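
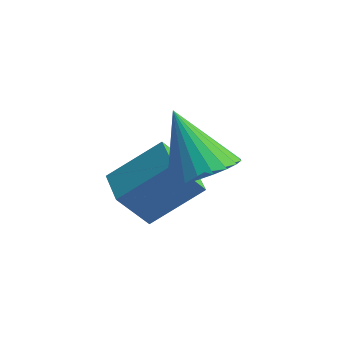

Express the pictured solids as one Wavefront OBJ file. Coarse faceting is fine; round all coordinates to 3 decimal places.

v 2.033 -4.016 -0.531
v 2.606 -3.15 -0.322
v 0.787 -3.604 1.171
v 2.316 -2.996 -0.572
v 1.982 -2.997 -0.816
v 1.656 -3.153 -1.017
v 1.387 -3.441 -1.144
v 1.217 -3.816 -1.177
v 1.17 -4.222 -1.113
v 1.256 -4.597 -0.959
v 1.459 -4.883 -0.741
v 1.75 -5.037 -0.491
v 2.084 -5.036 -0.247
v 2.41 -4.88 -0.046
v 2.679 -4.592 0.081
v 2.849 -4.217 0.114
v 2.895 -3.811 0.05
v 2.81 -3.436 -0.104
v -0.464 -3.433 -3.309
v -1.066 -4.123 -2.034
v 0.607 -2.266 -2.171
v 0.005 -2.957 -0.896
v 0.435 -4.243 -3.324
v -0.167 -4.934 -2.049
v 1.506 -3.077 -2.186
v 0.904 -3.767 -0.911
f 2 1 4
f 2 4 3
f 4 1 5
f 4 5 3
f 5 1 6
f 5 6 3
f 6 1 7
f 6 7 3
f 7 1 8
f 7 8 3
f 8 1 9
f 8 9 3
f 9 1 10
f 9 10 3
f 10 1 11
f 10 11 3
f 11 1 12
f 11 12 3
f 12 1 13
f 12 13 3
f 13 1 14
f 13 14 3
f 14 1 15
f 14 15 3
f 15 1 16
f 15 16 3
f 16 1 17
f 16 17 3
f 17 1 18
f 17 18 3
f 18 1 2
f 18 2 3
f 20 22 19
f 23 20 19
f 19 22 21
f 21 23 19
f 20 26 22
f 24 20 23
f 24 26 20
f 22 26 21
f 25 23 21
f 21 26 25
f 25 24 23
f 26 24 25



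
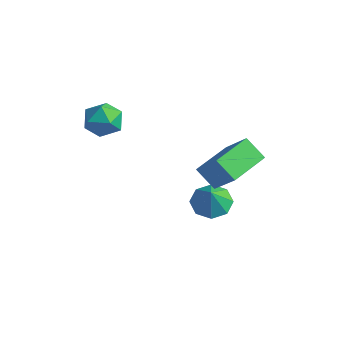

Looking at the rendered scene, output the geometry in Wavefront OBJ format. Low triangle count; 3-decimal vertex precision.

v -2.793 0.391 3.131
v -2.286 0.628 2.291
v -2.334 -1.168 2.969
v -1.827 -0.931 2.129
v -1.5 -0.601 3.025
v -1.784 0.362 3.126
v -2.836 -0.902 2.134
v -3.12 0.061 2.235
v -2.312 -0.171 1.675
v -1.487 0.015 2.226
v -3.133 -0.555 3.034
v -2.308 -0.369 3.585
v 2.953 1.303 0.093
v 2.01 1.135 0.942
v 2.819 3.313 0.342
v 1.875 3.145 1.191
v 4.225 1.215 1.489
v 3.281 1.047 2.338
v 4.09 3.225 1.738
v 3.147 3.057 2.587
v 1.174 2.996 -2.917
v 2.115 3.032 -3.223
v 1.566 2.544 -1.763
v 1.892 3.677 -2.894
v 1.248 3.924 -2.579
v 0.561 3.627 -2.462
v 0.233 2.96 -2.611
v 0.456 2.315 -2.94
v 1.099 2.068 -3.255
v 1.787 2.365 -3.372
f 1 12 6
f 1 6 2
f 1 2 8
f 1 8 11
f 1 11 12
f 2 6 10
f 6 12 5
f 12 11 3
f 11 8 7
f 8 2 9
f 4 10 5
f 4 5 3
f 4 3 7
f 4 7 9
f 4 9 10
f 5 10 6
f 3 5 12
f 7 3 11
f 9 7 8
f 10 9 2
f 14 16 13
f 17 14 13
f 13 16 15
f 15 17 13
f 14 20 16
f 18 14 17
f 18 20 14
f 16 20 15
f 19 17 15
f 15 20 19
f 19 18 17
f 20 18 19
f 22 21 24
f 22 24 23
f 24 21 25
f 24 25 23
f 25 21 26
f 25 26 23
f 26 21 27
f 26 27 23
f 27 21 28
f 27 28 23
f 28 21 29
f 28 29 23
f 29 21 30
f 29 30 23
f 30 21 22
f 30 22 23



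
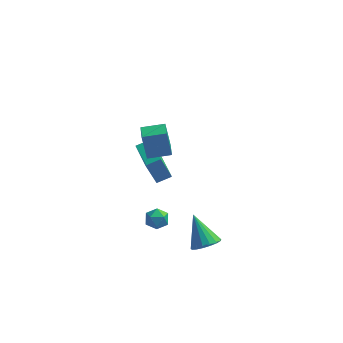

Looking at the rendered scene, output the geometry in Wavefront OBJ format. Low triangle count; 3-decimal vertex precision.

v 2.697 -2.267 -4.611
v 3.047 -2.83 -4.079
v 1.823 -1.373 -3.089
v 3.322 -2.53 -4.099
v 3.452 -2.17 -4.235
v 3.41 -1.832 -4.458
v 3.204 -1.594 -4.716
v 2.882 -1.51 -4.95
v 2.518 -1.6 -5.106
v 2.194 -1.842 -5.149
v 1.985 -2.182 -5.069
v 1.94 -2.542 -4.884
v 2.067 -2.838 -4.636
v 2.339 -3.004 -4.383
v 2.693 -3.001 -4.182
v -0.773 1.519 -3.59
v -1.333 1.341 -2.026
v -1.753 3.383 -3.728
v -2.313 3.205 -2.165
v -0.027 1.935 -3.275
v -0.587 1.757 -1.712
v -1.007 3.799 -3.414
v -1.567 3.621 -1.85
v 0.038 -2.026 -2.485
v 0.679 -2.274 -2.332
v -0.319 -3.086 -2.708
v 0.322 -3.334 -2.555
v -0.084 -3.07 -2.044
v 0.136 -2.415 -1.906
v 0.224 -2.945 -3.134
v 0.444 -2.29 -2.996
v 0.794 -2.842 -2.733
v 0.604 -2.919 -2.059
v -0.244 -2.441 -2.981
v -0.434 -2.518 -2.307
v -0.461 -1.993 1.776
v -0.739 -1.974 3.443
v -0.731 -1.074 1.72
v -1.009 -1.054 3.387
v 0.749 -1.626 1.973
v 0.471 -1.606 3.64
v 0.479 -0.706 1.917
v 0.201 -0.687 3.584
f 2 1 4
f 2 4 3
f 4 1 5
f 4 5 3
f 5 1 6
f 5 6 3
f 6 1 7
f 6 7 3
f 7 1 8
f 7 8 3
f 8 1 9
f 8 9 3
f 9 1 10
f 9 10 3
f 10 1 11
f 10 11 3
f 11 1 12
f 11 12 3
f 12 1 13
f 12 13 3
f 13 1 14
f 13 14 3
f 14 1 15
f 14 15 3
f 15 1 2
f 15 2 3
f 17 19 16
f 20 17 16
f 16 19 18
f 18 20 16
f 17 23 19
f 21 17 20
f 21 23 17
f 19 23 18
f 22 20 18
f 18 23 22
f 22 21 20
f 23 21 22
f 24 35 29
f 24 29 25
f 24 25 31
f 24 31 34
f 24 34 35
f 25 29 33
f 29 35 28
f 35 34 26
f 34 31 30
f 31 25 32
f 27 33 28
f 27 28 26
f 27 26 30
f 27 30 32
f 27 32 33
f 28 33 29
f 26 28 35
f 30 26 34
f 32 30 31
f 33 32 25
f 37 39 36
f 40 37 36
f 36 39 38
f 38 40 36
f 37 43 39
f 41 37 40
f 41 43 37
f 39 43 38
f 42 40 38
f 38 43 42
f 42 41 40
f 43 41 42



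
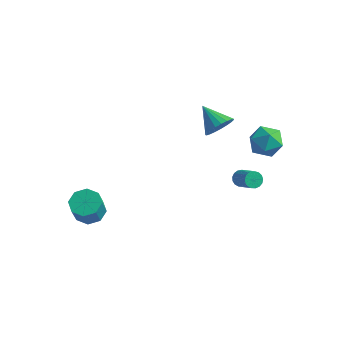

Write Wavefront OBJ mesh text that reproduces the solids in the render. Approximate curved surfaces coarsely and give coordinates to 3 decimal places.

v 3.867 4.461 1.398
v 4.493 3.71 0.958
v 2.467 3.69 0.722
v 3.093 2.939 0.282
v 2.969 2.977 1.347
v 3.834 3.454 1.764
v 3.126 3.946 -0.084
v 3.991 4.423 0.333
v 4.035 3.392 0.042
v 3.938 2.793 0.926
v 3.022 4.607 0.754
v 2.925 4.008 1.638
v -3.525 -2.846 -3.632
v -2.698 -2.449 -3.565
v -2.488 -3.116 -2.182
v -3.315 -3.514 -2.248
v -3.211 -2.05 -3.295
v -3.001 -2.717 -1.912
v -3.908 -2.117 -3.222
v -3.698 -2.784 -1.839
v -4.381 -2.612 -3.389
v -4.171 -3.279 -2.005
v -4.352 -3.244 -3.698
v -4.142 -3.911 -2.315
v -3.839 -3.643 -3.968
v -3.629 -4.31 -2.585
v -3.142 -3.576 -4.041
v -2.932 -4.243 -2.658
v -2.669 -3.081 -3.875
v -2.459 -3.748 -2.491
v 1.662 1.909 2.515
v 2.135 1.851 3.29
v 0.318 2.311 3.365
v 2.184 2.214 3.195
v 2.142 2.525 2.982
v 2.017 2.728 2.689
v 1.831 2.791 2.365
v 1.615 2.7 2.067
v 1.408 2.473 1.847
v 1.244 2.148 1.742
v 1.153 1.782 1.771
v 1.149 1.438 1.928
v 1.234 1.175 2.187
v 1.393 1.039 2.502
v 1.599 1.054 2.82
v 1.815 1.216 3.084
v 2.005 1.498 3.251
v 2.109 3.522 -2.946
v 2.352 3.303 -3.389
v 3.473 2.74 -2.496
v 3.231 2.958 -2.054
v 2.458 3.543 -3.371
v 3.58 2.98 -2.478
v 2.485 3.778 -3.256
v 3.606 3.215 -2.363
v 2.425 3.955 -3.07
v 3.546 3.392 -2.177
v 2.293 4.032 -2.856
v 3.415 3.469 -1.963
v 2.119 3.992 -2.662
v 3.241 3.429 -1.769
v 1.943 3.845 -2.534
v 3.064 3.282 -1.641
v 1.805 3.623 -2.5
v 2.926 3.06 -1.607
v 1.736 3.378 -2.568
v 2.858 2.815 -1.676
v 1.753 3.166 -2.723
v 2.875 2.603 -1.831
v 1.852 3.036 -2.93
v 2.973 2.473 -2.037
v 2.01 3.016 -3.14
v 3.131 2.453 -2.247
v 2.19 3.113 -3.305
v 3.311 2.55 -2.413
f 1 12 6
f 1 6 2
f 1 2 8
f 1 8 11
f 1 11 12
f 2 6 10
f 6 12 5
f 12 11 3
f 11 8 7
f 8 2 9
f 4 10 5
f 4 5 3
f 4 3 7
f 4 7 9
f 4 9 10
f 5 10 6
f 3 5 12
f 7 3 11
f 9 7 8
f 10 9 2
f 14 13 17
f 14 17 15
f 15 17 18
f 15 18 16
f 17 13 19
f 17 19 18
f 18 19 20
f 18 20 16
f 19 13 21
f 19 21 20
f 20 21 22
f 20 22 16
f 21 13 23
f 21 23 22
f 22 23 24
f 22 24 16
f 23 13 25
f 23 25 24
f 24 25 26
f 24 26 16
f 25 13 27
f 25 27 26
f 26 27 28
f 26 28 16
f 27 13 29
f 27 29 28
f 28 29 30
f 28 30 16
f 29 13 14
f 29 14 30
f 30 14 15
f 30 15 16
f 32 31 34
f 32 34 33
f 34 31 35
f 34 35 33
f 35 31 36
f 35 36 33
f 36 31 37
f 36 37 33
f 37 31 38
f 37 38 33
f 38 31 39
f 38 39 33
f 39 31 40
f 39 40 33
f 40 31 41
f 40 41 33
f 41 31 42
f 41 42 33
f 42 31 43
f 42 43 33
f 43 31 44
f 43 44 33
f 44 31 45
f 44 45 33
f 45 31 46
f 45 46 33
f 46 31 47
f 46 47 33
f 47 31 32
f 47 32 33
f 49 48 52
f 49 52 50
f 50 52 53
f 50 53 51
f 52 48 54
f 52 54 53
f 53 54 55
f 53 55 51
f 54 48 56
f 54 56 55
f 55 56 57
f 55 57 51
f 56 48 58
f 56 58 57
f 57 58 59
f 57 59 51
f 58 48 60
f 58 60 59
f 59 60 61
f 59 61 51
f 60 48 62
f 60 62 61
f 61 62 63
f 61 63 51
f 62 48 64
f 62 64 63
f 63 64 65
f 63 65 51
f 64 48 66
f 64 66 65
f 65 66 67
f 65 67 51
f 66 48 68
f 66 68 67
f 67 68 69
f 67 69 51
f 68 48 70
f 68 70 69
f 69 70 71
f 69 71 51
f 70 48 72
f 70 72 71
f 71 72 73
f 71 73 51
f 72 48 74
f 72 74 73
f 73 74 75
f 73 75 51
f 74 48 49
f 74 49 75
f 75 49 50
f 75 50 51



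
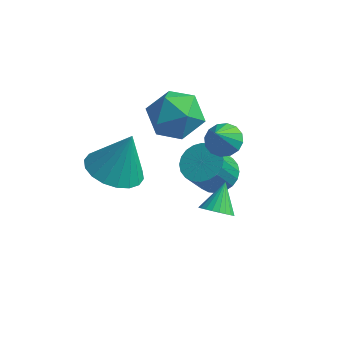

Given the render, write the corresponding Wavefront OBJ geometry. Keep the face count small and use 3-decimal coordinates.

v 2.116 0.08 3.611
v 2.676 -0.316 2.746
v 0.624 -0.684 2.994
v 1.184 -1.08 2.129
v 1.378 -1.477 3.141
v 2.3 -1.005 3.522
v 1 0.005 2.218
v 1.922 0.477 2.599
v 1.987 -0.362 1.885
v 2.22 -1.278 2.456
v 1.08 0.278 3.284
v 1.313 -0.638 3.855
v 3.992 -2.523 0.277
v 4.576 -2.661 0.47
v 3.948 -1.617 1.063
v 4.622 -2.502 0.289
v 4.572 -2.345 0.106
v 4.434 -2.216 -0.051
v 4.229 -2.133 -0.158
v 3.987 -2.11 -0.199
v 3.747 -2.149 -0.167
v 3.544 -2.246 -0.068
v 3.409 -2.384 0.084
v 3.363 -2.544 0.265
v 3.413 -2.7 0.448
v 3.551 -2.83 0.605
v 3.756 -2.912 0.712
v 3.997 -2.936 0.753
v 4.238 -2.896 0.721
v 4.441 -2.8 0.622
v 2.831 0.494 -1.056
v 3.64 0.371 -0.922
v 3.319 -0.358 0.349
v 2.509 -0.234 0.216
v 3.594 0.654 -0.771
v 3.273 -0.075 0.5
v 3.431 0.913 -0.664
v 3.11 0.184 0.607
v 3.177 1.108 -0.617
v 2.856 0.379 0.655
v 2.87 1.209 -0.636
v 2.549 0.481 0.635
v 2.557 1.202 -0.719
v 2.236 0.473 0.552
v 2.286 1.087 -0.853
v 1.965 0.358 0.418
v 2.097 0.882 -1.019
v 1.776 0.153 0.253
v 2.021 0.618 -1.189
v 1.7 -0.111 0.082
v 2.067 0.335 -1.34
v 1.746 -0.394 -0.069
v 2.23 0.076 -1.447
v 1.909 -0.653 -0.176
v 2.484 -0.119 -1.495
v 2.163 -0.848 -0.223
v 2.791 -0.221 -1.475
v 2.47 -0.949 -0.204
v 3.104 -0.213 -1.392
v 2.783 -0.942 -0.121
v 3.375 -0.098 -1.258
v 3.054 -0.827 0.013
v 3.564 0.107 -1.093
v 3.243 -0.622 0.179
v 3.209 0.055 1.538
v 3.637 -0.394 1.235
v 3.191 -0.735 2.682
v 3.85 -0.159 1.4
v 3.891 0.132 1.602
v 3.75 0.403 1.787
v 3.464 0.581 1.905
v 3.109 0.617 1.925
v 2.781 0.503 1.841
v 2.568 0.269 1.676
v 2.526 -0.022 1.474
v 2.667 -0.293 1.289
v 2.954 -0.471 1.171
v 3.309 -0.508 1.151
v 0.691 -3.453 2.231
v 1.7 -3.678 1.998
v 1.169 -2.987 3.849
v 1.664 -3.224 1.878
v 1.435 -2.814 1.828
v 1.058 -2.531 1.857
v 0.609 -2.431 1.961
v 0.176 -2.533 2.119
v -0.155 -2.817 2.298
v -0.318 -3.227 2.465
v -0.282 -3.682 2.585
v -0.053 -4.091 2.635
v 0.324 -4.374 2.605
v 0.773 -4.475 2.501
v 1.205 -4.373 2.344
v 1.536 -4.089 2.164
f 1 12 6
f 1 6 2
f 1 2 8
f 1 8 11
f 1 11 12
f 2 6 10
f 6 12 5
f 12 11 3
f 11 8 7
f 8 2 9
f 4 10 5
f 4 5 3
f 4 3 7
f 4 7 9
f 4 9 10
f 5 10 6
f 3 5 12
f 7 3 11
f 9 7 8
f 10 9 2
f 14 13 16
f 14 16 15
f 16 13 17
f 16 17 15
f 17 13 18
f 17 18 15
f 18 13 19
f 18 19 15
f 19 13 20
f 19 20 15
f 20 13 21
f 20 21 15
f 21 13 22
f 21 22 15
f 22 13 23
f 22 23 15
f 23 13 24
f 23 24 15
f 24 13 25
f 24 25 15
f 25 13 26
f 25 26 15
f 26 13 27
f 26 27 15
f 27 13 28
f 27 28 15
f 28 13 29
f 28 29 15
f 29 13 30
f 29 30 15
f 30 13 14
f 30 14 15
f 32 31 35
f 32 35 33
f 33 35 36
f 33 36 34
f 35 31 37
f 35 37 36
f 36 37 38
f 36 38 34
f 37 31 39
f 37 39 38
f 38 39 40
f 38 40 34
f 39 31 41
f 39 41 40
f 40 41 42
f 40 42 34
f 41 31 43
f 41 43 42
f 42 43 44
f 42 44 34
f 43 31 45
f 43 45 44
f 44 45 46
f 44 46 34
f 45 31 47
f 45 47 46
f 46 47 48
f 46 48 34
f 47 31 49
f 47 49 48
f 48 49 50
f 48 50 34
f 49 31 51
f 49 51 50
f 50 51 52
f 50 52 34
f 51 31 53
f 51 53 52
f 52 53 54
f 52 54 34
f 53 31 55
f 53 55 54
f 54 55 56
f 54 56 34
f 55 31 57
f 55 57 56
f 56 57 58
f 56 58 34
f 57 31 59
f 57 59 58
f 58 59 60
f 58 60 34
f 59 31 61
f 59 61 60
f 60 61 62
f 60 62 34
f 61 31 63
f 61 63 62
f 62 63 64
f 62 64 34
f 63 31 32
f 63 32 64
f 64 32 33
f 64 33 34
f 66 65 68
f 66 68 67
f 68 65 69
f 68 69 67
f 69 65 70
f 69 70 67
f 70 65 71
f 70 71 67
f 71 65 72
f 71 72 67
f 72 65 73
f 72 73 67
f 73 65 74
f 73 74 67
f 74 65 75
f 74 75 67
f 75 65 76
f 75 76 67
f 76 65 77
f 76 77 67
f 77 65 78
f 77 78 67
f 78 65 66
f 78 66 67
f 80 79 82
f 80 82 81
f 82 79 83
f 82 83 81
f 83 79 84
f 83 84 81
f 84 79 85
f 84 85 81
f 85 79 86
f 85 86 81
f 86 79 87
f 86 87 81
f 87 79 88
f 87 88 81
f 88 79 89
f 88 89 81
f 89 79 90
f 89 90 81
f 90 79 91
f 90 91 81
f 91 79 92
f 91 92 81
f 92 79 93
f 92 93 81
f 93 79 94
f 93 94 81
f 94 79 80
f 94 80 81



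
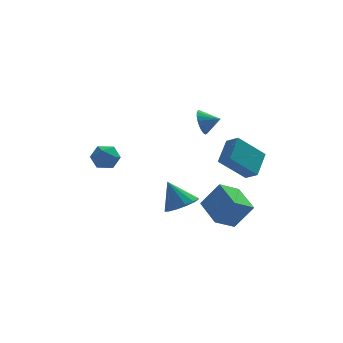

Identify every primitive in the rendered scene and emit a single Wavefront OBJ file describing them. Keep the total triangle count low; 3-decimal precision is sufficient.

v 1.772 1.853 0.706
v 2.13 2.164 -0.105
v 2.808 1.567 1.054
v 2.143 2.485 0.118
v 2.092 2.696 0.443
v 1.986 2.762 0.813
v 1.843 2.67 1.165
v 1.687 2.437 1.438
v 1.546 2.103 1.583
v 1.444 1.725 1.578
v 1.399 1.37 1.421
v 1.418 1.098 1.141
v 1.498 0.957 0.785
v 1.626 0.97 0.416
v 1.779 1.136 0.097
v 1.931 1.426 -0.117
v 2.055 1.79 -0.188
v 3.577 -4.162 -1.265
v 1.989 -4.531 0.212
v 4.194 -2.801 -0.261
v 2.606 -3.17 1.216
v 4.154 -4.77 -0.796
v 2.566 -5.139 0.681
v 4.771 -3.409 0.208
v 3.183 -3.778 1.685
v 0.265 -1.511 -4.471
v 0.917 -2.23 -3.953
v -0.505 -1.009 -2.809
v 1.212 -1.743 -3.962
v 1.254 -1.195 -4.108
v 1.032 -0.73 -4.351
v 0.603 -0.475 -4.627
v 0.085 -0.498 -4.861
v -0.386 -0.792 -4.99
v -0.681 -1.278 -4.98
v -0.724 -1.827 -4.835
v -0.501 -2.291 -4.591
v -0.072 -2.546 -4.316
v 0.446 -2.523 -4.082
v 2.964 -4.369 -4.979
v 1.792 -5.034 -4.255
v 2.33 -2.543 -4.328
v 1.158 -3.208 -3.604
v 4.022 -4.552 -3.436
v 2.85 -5.217 -2.712
v 3.388 -2.726 -2.785
v 2.216 -3.391 -2.061
v -4.494 3.034 -2.369
v -3.669 2.882 -2.893
v -4.091 1.838 -1.387
v -3.266 1.686 -1.911
v -3.363 2.506 -1.368
v -3.612 3.246 -1.975
v -4.148 1.474 -2.305
v -4.397 2.214 -2.912
v -3.455 1.918 -2.853
v -2.971 2.556 -2.274
v -4.789 2.164 -2.006
v -4.305 2.802 -1.427
f 2 1 4
f 2 4 3
f 4 1 5
f 4 5 3
f 5 1 6
f 5 6 3
f 6 1 7
f 6 7 3
f 7 1 8
f 7 8 3
f 8 1 9
f 8 9 3
f 9 1 10
f 9 10 3
f 10 1 11
f 10 11 3
f 11 1 12
f 11 12 3
f 12 1 13
f 12 13 3
f 13 1 14
f 13 14 3
f 14 1 15
f 14 15 3
f 15 1 16
f 15 16 3
f 16 1 17
f 16 17 3
f 17 1 2
f 17 2 3
f 19 21 18
f 22 19 18
f 18 21 20
f 20 22 18
f 19 25 21
f 23 19 22
f 23 25 19
f 21 25 20
f 24 22 20
f 20 25 24
f 24 23 22
f 25 23 24
f 27 26 29
f 27 29 28
f 29 26 30
f 29 30 28
f 30 26 31
f 30 31 28
f 31 26 32
f 31 32 28
f 32 26 33
f 32 33 28
f 33 26 34
f 33 34 28
f 34 26 35
f 34 35 28
f 35 26 36
f 35 36 28
f 36 26 37
f 36 37 28
f 37 26 38
f 37 38 28
f 38 26 39
f 38 39 28
f 39 26 27
f 39 27 28
f 41 43 40
f 44 41 40
f 40 43 42
f 42 44 40
f 41 47 43
f 45 41 44
f 45 47 41
f 43 47 42
f 46 44 42
f 42 47 46
f 46 45 44
f 47 45 46
f 48 59 53
f 48 53 49
f 48 49 55
f 48 55 58
f 48 58 59
f 49 53 57
f 53 59 52
f 59 58 50
f 58 55 54
f 55 49 56
f 51 57 52
f 51 52 50
f 51 50 54
f 51 54 56
f 51 56 57
f 52 57 53
f 50 52 59
f 54 50 58
f 56 54 55
f 57 56 49



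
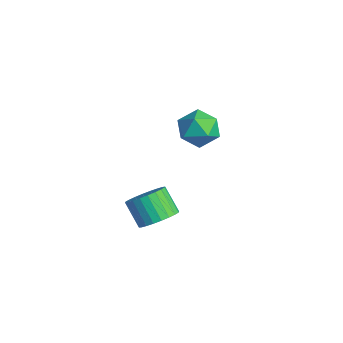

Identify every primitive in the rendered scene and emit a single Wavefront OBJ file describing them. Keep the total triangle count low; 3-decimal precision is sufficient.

v 3.393 -2.583 1.399
v 4.098 -2.406 2.056
v 3.153 -2.661 3.139
v 2.447 -2.837 2.481
v 3.95 -2.057 2.009
v 3.005 -2.311 3.092
v 3.718 -1.787 1.869
v 2.772 -2.042 2.952
v 3.436 -1.639 1.658
v 2.49 -1.893 2.741
v 3.147 -1.634 1.407
v 2.202 -1.888 2.49
v 2.896 -1.774 1.155
v 1.951 -2.028 2.238
v 2.721 -2.037 0.94
v 1.775 -2.291 2.023
v 2.647 -2.383 0.795
v 1.702 -2.637 1.878
v 2.687 -2.759 0.741
v 1.742 -3.014 1.824
v 2.835 -3.109 0.788
v 1.89 -3.363 1.871
v 3.068 -3.378 0.928
v 2.122 -3.633 2.011
v 3.35 -3.527 1.139
v 2.404 -3.781 2.222
v 3.638 -3.532 1.39
v 2.693 -3.786 2.473
v 3.889 -3.392 1.642
v 2.944 -3.646 2.725
v 4.065 -3.129 1.857
v 3.119 -3.383 2.94
v 4.138 -2.783 2.002
v 3.193 -3.037 3.085
v -2.93 3.009 1.842
v -2.089 2.777 2.617
v -2.811 1.243 1.183
v -1.97 1.011 1.958
v -3.065 1.187 2.321
v -3.139 2.279 2.728
v -1.761 1.741 1.072
v -1.835 2.833 1.479
v -1.367 1.994 2.141
v -2.172 1.651 2.913
v -2.728 2.369 0.887
v -3.533 2.026 1.659
f 2 1 5
f 2 5 3
f 3 5 6
f 3 6 4
f 5 1 7
f 5 7 6
f 6 7 8
f 6 8 4
f 7 1 9
f 7 9 8
f 8 9 10
f 8 10 4
f 9 1 11
f 9 11 10
f 10 11 12
f 10 12 4
f 11 1 13
f 11 13 12
f 12 13 14
f 12 14 4
f 13 1 15
f 13 15 14
f 14 15 16
f 14 16 4
f 15 1 17
f 15 17 16
f 16 17 18
f 16 18 4
f 17 1 19
f 17 19 18
f 18 19 20
f 18 20 4
f 19 1 21
f 19 21 20
f 20 21 22
f 20 22 4
f 21 1 23
f 21 23 22
f 22 23 24
f 22 24 4
f 23 1 25
f 23 25 24
f 24 25 26
f 24 26 4
f 25 1 27
f 25 27 26
f 26 27 28
f 26 28 4
f 27 1 29
f 27 29 28
f 28 29 30
f 28 30 4
f 29 1 31
f 29 31 30
f 30 31 32
f 30 32 4
f 31 1 33
f 31 33 32
f 32 33 34
f 32 34 4
f 33 1 2
f 33 2 34
f 34 2 3
f 34 3 4
f 35 46 40
f 35 40 36
f 35 36 42
f 35 42 45
f 35 45 46
f 36 40 44
f 40 46 39
f 46 45 37
f 45 42 41
f 42 36 43
f 38 44 39
f 38 39 37
f 38 37 41
f 38 41 43
f 38 43 44
f 39 44 40
f 37 39 46
f 41 37 45
f 43 41 42
f 44 43 36



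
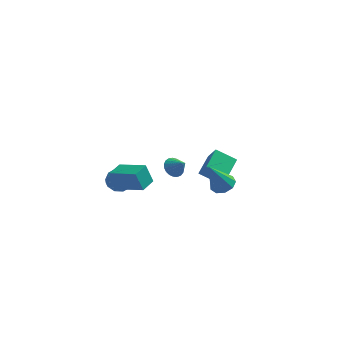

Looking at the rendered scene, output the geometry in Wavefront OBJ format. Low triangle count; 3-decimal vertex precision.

v -1.389 2.858 -1.3
v -0.947 3.363 -1.409
v -0.711 2.422 -0.58
v -1.105 3.467 -1.198
v -1.311 3.466 -1.005
v -1.531 3.359 -0.863
v -1.726 3.166 -0.796
v -1.863 2.919 -0.816
v -1.918 2.662 -0.92
v -1.881 2.439 -1.089
v -1.76 2.288 -1.295
v -1.574 2.236 -1.502
v -1.356 2.291 -1.674
v -1.144 2.444 -1.781
v -0.974 2.669 -1.805
v -0.876 2.926 -1.741
v -0.867 3.172 -1.601
v -0.085 3.491 -2.146
v 0.384 3.06 -1.237
v 0.305 4.924 -1.668
v 0.774 4.493 -0.759
v 1.126 3.387 -2.821
v 1.595 2.956 -1.912
v 1.516 4.82 -2.343
v 1.985 4.389 -1.434
v -3.715 -2.699 0.688
v -4.118 -2.626 1.848
v -3.313 -1.775 0.77
v -3.717 -1.703 1.93
v -2.223 -3.397 1.25
v -2.627 -3.325 2.41
v -1.822 -2.474 1.332
v -2.225 -2.401 2.492
v -4.531 -1.316 0.099
v -4.06 -0.691 -0.107
v -3.56 -1.809 0.827
v -3.089 -1.184 0.621
v -3.728 -1.067 1.103
v -4.329 -0.762 0.654
v -3.291 -1.738 0.066
v -3.892 -1.433 -0.383
v -3.294 -0.951 -0.127
v -3.564 -0.537 0.514
v -4.056 -1.963 0.206
v -4.326 -1.549 0.847
v -4.381 -0.96 -0.068
v -3.239 -1.54 0.788
v -3.615 -1.471 1.071
v -3.338 -1.103 0.95
v -4.539 -1.002 0.379
v -4.262 -0.635 0.258
v -4.067 -0.856 0.97
v -3.358 -1.865 0.462
v -3.081 -1.498 0.341
v -4.282 -1.397 -0.23
v -4.005 -1.029 -0.351
v -3.553 -1.644 -0.25
v -3.654 -0.746 -0.201
v -3.083 -1.035 0.227
v -3.202 -1.361 -0.099
v -3.555 -1.182 -0.363
v -3.812 -0.502 0.176
v -3.241 -0.792 0.604
v -3.617 -0.723 0.887
v -3.97 -0.544 0.623
v -3.362 -0.655 0.164
v -4.379 -1.708 0.116
v -3.808 -1.998 0.544
v -3.65 -1.956 0.097
v -4.003 -1.777 -0.167
v -4.537 -1.465 0.493
v -3.966 -1.754 0.921
v -4.065 -1.318 1.083
v -4.418 -1.139 0.819
v -4.258 -1.845 0.556
v 1.93 -3.448 2.131
v 2.487 -3.899 2.199
v 1.25 -4.032 3.829
v 2.6 -3.462 2.394
v 2.399 -3.018 2.467
v 1.979 -2.775 2.382
v 1.536 -2.847 2.18
v 1.277 -3.201 1.955
v 1.323 -3.67 1.812
v 1.654 -4.035 1.819
v 2.113 -4.126 1.971
f 2 1 4
f 2 4 3
f 4 1 5
f 4 5 3
f 5 1 6
f 5 6 3
f 6 1 7
f 6 7 3
f 7 1 8
f 7 8 3
f 8 1 9
f 8 9 3
f 9 1 10
f 9 10 3
f 10 1 11
f 10 11 3
f 11 1 12
f 11 12 3
f 12 1 13
f 12 13 3
f 13 1 14
f 13 14 3
f 14 1 15
f 14 15 3
f 15 1 16
f 15 16 3
f 16 1 17
f 16 17 3
f 17 1 2
f 17 2 3
f 19 21 18
f 22 19 18
f 18 21 20
f 20 22 18
f 19 25 21
f 23 19 22
f 23 25 19
f 21 25 20
f 24 22 20
f 20 25 24
f 24 23 22
f 25 23 24
f 27 29 26
f 30 27 26
f 26 29 28
f 28 30 26
f 27 33 29
f 31 27 30
f 31 33 27
f 29 33 28
f 32 30 28
f 28 33 32
f 32 31 30
f 33 31 32
f 34 71 50
f 71 45 74
f 50 74 39
f 71 74 50
f 34 50 46
f 50 39 51
f 46 51 35
f 50 51 46
f 34 46 55
f 46 35 56
f 55 56 41
f 46 56 55
f 34 55 67
f 55 41 70
f 67 70 44
f 55 70 67
f 34 67 71
f 67 44 75
f 71 75 45
f 67 75 71
f 35 51 62
f 51 39 65
f 62 65 43
f 51 65 62
f 39 74 52
f 74 45 73
f 52 73 38
f 74 73 52
f 45 75 72
f 75 44 68
f 72 68 36
f 75 68 72
f 44 70 69
f 70 41 57
f 69 57 40
f 70 57 69
f 41 56 61
f 56 35 58
f 61 58 42
f 56 58 61
f 37 63 49
f 63 43 64
f 49 64 38
f 63 64 49
f 37 49 47
f 49 38 48
f 47 48 36
f 49 48 47
f 37 47 54
f 47 36 53
f 54 53 40
f 47 53 54
f 37 54 59
f 54 40 60
f 59 60 42
f 54 60 59
f 37 59 63
f 59 42 66
f 63 66 43
f 59 66 63
f 38 64 52
f 64 43 65
f 52 65 39
f 64 65 52
f 36 48 72
f 48 38 73
f 72 73 45
f 48 73 72
f 40 53 69
f 53 36 68
f 69 68 44
f 53 68 69
f 42 60 61
f 60 40 57
f 61 57 41
f 60 57 61
f 43 66 62
f 66 42 58
f 62 58 35
f 66 58 62
f 77 76 79
f 77 79 78
f 79 76 80
f 79 80 78
f 80 76 81
f 80 81 78
f 81 76 82
f 81 82 78
f 82 76 83
f 82 83 78
f 83 76 84
f 83 84 78
f 84 76 85
f 84 85 78
f 85 76 86
f 85 86 78
f 86 76 77
f 86 77 78



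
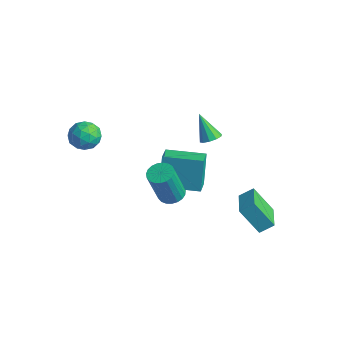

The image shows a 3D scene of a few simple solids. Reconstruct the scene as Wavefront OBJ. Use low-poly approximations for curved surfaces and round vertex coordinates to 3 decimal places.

v -0.675 -1.24 -1.247
v -1.083 -0.781 0.646
v -1.427 -0.484 -1.592
v -1.835 -0.026 0.301
v 0.815 0.226 -1.281
v 0.407 0.684 0.612
v 0.063 0.981 -1.626
v -0.345 1.44 0.267
v 0.936 2.561 -2.816
v 1.294 3.226 -2.307
v 1.819 3.18 -4.245
v 2.177 3.844 -3.736
v 2.363 1.476 -2.404
v 2.721 2.14 -1.895
v 3.246 2.094 -3.833
v 3.604 2.759 -3.324
v 2.854 -3.037 1.866
v 3.408 -3.418 1.712
v 3.48 -4.124 3.72
v 2.926 -3.743 3.874
v 3.527 -3.17 1.795
v 3.599 -3.877 3.803
v 3.53 -2.899 1.89
v 3.602 -3.606 3.898
v 3.415 -2.652 1.981
v 3.488 -3.359 3.989
v 3.204 -2.472 2.052
v 3.276 -3.178 4.06
v 2.932 -2.389 2.091
v 3.004 -3.096 4.099
v 2.646 -2.418 2.091
v 2.719 -3.125 4.099
v 2.397 -2.554 2.052
v 2.469 -3.261 4.06
v 2.226 -2.774 1.981
v 2.299 -3.48 3.989
v 2.164 -3.039 1.89
v 2.237 -3.745 3.898
v 2.221 -3.303 1.795
v 2.294 -4.01 3.803
v 2.388 -3.522 1.712
v 2.46 -4.228 3.72
v 2.635 -3.656 1.656
v 2.707 -4.363 3.664
v 2.92 -3.684 1.636
v 2.992 -4.39 3.644
v 3.194 -3.599 1.656
v 3.266 -4.306 3.664
v -1.986 2.959 -0.431
v -1.557 3.294 -0.134
v -2.894 2.861 0.991
v -1.815 3.536 -0.282
v -2.138 3.557 -0.487
v -2.403 3.35 -0.67
v -2.509 2.994 -0.762
v -2.415 2.624 -0.728
v -2.158 2.382 -0.58
v -1.834 2.36 -0.375
v -1.569 2.567 -0.192
v -1.463 2.924 -0.1
v -4.207 -3.116 0.94
v -3.687 -2.667 1.544
v -4.233 -4.293 1.836
v -3.713 -3.844 2.44
v -4.577 -3.58 2.295
v -4.561 -2.853 1.741
v -3.359 -4.107 1.639
v -3.343 -3.38 1.085
v -3.163 -3.28 1.976
v -3.916 -2.954 2.382
v -4.004 -4.006 0.998
v -4.757 -3.68 1.404
v -3.944 -2.788 1.163
v -3.976 -4.172 2.217
v -4.483 -4.017 2.131
v -4.178 -3.753 2.487
v -4.458 -2.897 1.279
v -4.153 -2.633 1.634
v -4.676 -3.17 2.076
v -3.767 -4.327 1.746
v -3.462 -4.063 2.101
v -3.742 -3.207 0.893
v -3.437 -2.943 1.249
v -3.244 -3.79 1.304
v -3.331 -2.885 1.773
v -3.347 -3.577 2.299
v -3.139 -3.731 1.828
v -3.129 -3.303 1.503
v -3.774 -2.693 2.011
v -3.789 -3.385 2.538
v -4.297 -3.23 2.452
v -4.287 -2.802 2.127
v -3.466 -3.053 2.265
v -4.131 -3.575 0.842
v -4.146 -4.267 1.369
v -3.633 -4.158 1.253
v -3.623 -3.73 0.928
v -4.573 -3.383 1.081
v -4.589 -4.075 1.607
v -4.791 -3.657 1.877
v -4.781 -3.229 1.552
v -4.454 -3.907 1.115
f 2 4 1
f 5 2 1
f 1 4 3
f 3 5 1
f 2 8 4
f 6 2 5
f 6 8 2
f 4 8 3
f 7 5 3
f 3 8 7
f 7 6 5
f 8 6 7
f 10 12 9
f 13 10 9
f 9 12 11
f 11 13 9
f 10 16 12
f 14 10 13
f 14 16 10
f 12 16 11
f 15 13 11
f 11 16 15
f 15 14 13
f 16 14 15
f 18 17 21
f 18 21 19
f 19 21 22
f 19 22 20
f 21 17 23
f 21 23 22
f 22 23 24
f 22 24 20
f 23 17 25
f 23 25 24
f 24 25 26
f 24 26 20
f 25 17 27
f 25 27 26
f 26 27 28
f 26 28 20
f 27 17 29
f 27 29 28
f 28 29 30
f 28 30 20
f 29 17 31
f 29 31 30
f 30 31 32
f 30 32 20
f 31 17 33
f 31 33 32
f 32 33 34
f 32 34 20
f 33 17 35
f 33 35 34
f 34 35 36
f 34 36 20
f 35 17 37
f 35 37 36
f 36 37 38
f 36 38 20
f 37 17 39
f 37 39 38
f 38 39 40
f 38 40 20
f 39 17 41
f 39 41 40
f 40 41 42
f 40 42 20
f 41 17 43
f 41 43 42
f 42 43 44
f 42 44 20
f 43 17 45
f 43 45 44
f 44 45 46
f 44 46 20
f 45 17 47
f 45 47 46
f 46 47 48
f 46 48 20
f 47 17 18
f 47 18 48
f 48 18 19
f 48 19 20
f 50 49 52
f 50 52 51
f 52 49 53
f 52 53 51
f 53 49 54
f 53 54 51
f 54 49 55
f 54 55 51
f 55 49 56
f 55 56 51
f 56 49 57
f 56 57 51
f 57 49 58
f 57 58 51
f 58 49 59
f 58 59 51
f 59 49 60
f 59 60 51
f 60 49 50
f 60 50 51
f 61 98 77
f 98 72 101
f 77 101 66
f 98 101 77
f 61 77 73
f 77 66 78
f 73 78 62
f 77 78 73
f 61 73 82
f 73 62 83
f 82 83 68
f 73 83 82
f 61 82 94
f 82 68 97
f 94 97 71
f 82 97 94
f 61 94 98
f 94 71 102
f 98 102 72
f 94 102 98
f 62 78 89
f 78 66 92
f 89 92 70
f 78 92 89
f 66 101 79
f 101 72 100
f 79 100 65
f 101 100 79
f 72 102 99
f 102 71 95
f 99 95 63
f 102 95 99
f 71 97 96
f 97 68 84
f 96 84 67
f 97 84 96
f 68 83 88
f 83 62 85
f 88 85 69
f 83 85 88
f 64 90 76
f 90 70 91
f 76 91 65
f 90 91 76
f 64 76 74
f 76 65 75
f 74 75 63
f 76 75 74
f 64 74 81
f 74 63 80
f 81 80 67
f 74 80 81
f 64 81 86
f 81 67 87
f 86 87 69
f 81 87 86
f 64 86 90
f 86 69 93
f 90 93 70
f 86 93 90
f 65 91 79
f 91 70 92
f 79 92 66
f 91 92 79
f 63 75 99
f 75 65 100
f 99 100 72
f 75 100 99
f 67 80 96
f 80 63 95
f 96 95 71
f 80 95 96
f 69 87 88
f 87 67 84
f 88 84 68
f 87 84 88
f 70 93 89
f 93 69 85
f 89 85 62
f 93 85 89



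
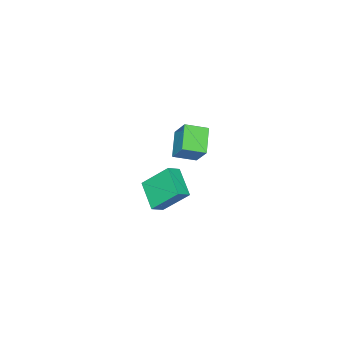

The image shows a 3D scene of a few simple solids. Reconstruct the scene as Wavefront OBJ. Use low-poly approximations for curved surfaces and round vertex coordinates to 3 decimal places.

v -3.282 1.086 -4.267
v -4.185 -0.37 -3.401
v -3.938 2.44 -2.676
v -4.842 0.984 -1.81
v -2.518 0.896 -3.79
v -3.422 -0.56 -2.924
v -3.175 2.25 -2.199
v -4.078 0.794 -1.333
v -2.665 2.413 3.414
v -2.329 3.344 4.708
v -3.568 3.312 3.001
v -3.232 4.244 4.296
v -1.488 3.196 2.544
v -1.152 4.128 3.839
v -2.391 4.096 2.132
v -2.055 5.027 3.426
f 2 4 1
f 5 2 1
f 1 4 3
f 3 5 1
f 2 8 4
f 6 2 5
f 6 8 2
f 4 8 3
f 7 5 3
f 3 8 7
f 7 6 5
f 8 6 7
f 10 12 9
f 13 10 9
f 9 12 11
f 11 13 9
f 10 16 12
f 14 10 13
f 14 16 10
f 12 16 11
f 15 13 11
f 11 16 15
f 15 14 13
f 16 14 15



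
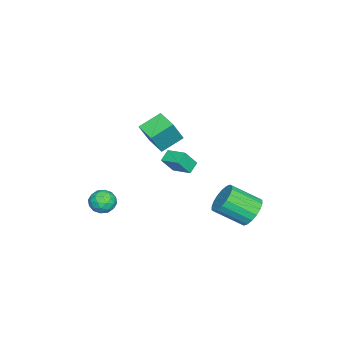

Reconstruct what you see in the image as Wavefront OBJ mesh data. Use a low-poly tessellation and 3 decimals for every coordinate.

v -4.133 4.266 -4.539
v -3.359 4.782 -4.121
v -2.892 3.189 -3.023
v -3.667 2.674 -3.441
v -3.704 4.874 -3.841
v -3.237 3.281 -2.743
v -4.134 4.845 -3.699
v -3.667 3.253 -2.601
v -4.564 4.702 -3.724
v -4.097 3.11 -2.626
v -4.909 4.473 -3.91
v -4.442 2.88 -2.811
v -5.1 4.203 -4.22
v -4.633 2.61 -3.122
v -5.1 3.945 -4.594
v -4.633 2.352 -3.496
v -4.908 3.751 -4.957
v -4.441 2.158 -3.859
v -4.563 3.659 -5.237
v -4.096 2.066 -4.139
v -4.133 3.687 -5.379
v -3.666 2.095 -4.281
v -3.703 3.83 -5.354
v -3.236 2.238 -4.256
v -3.358 4.06 -5.169
v -2.891 2.467 -4.07
v -3.167 4.33 -4.858
v -2.7 2.737 -3.76
v -3.167 4.588 -4.484
v -2.7 2.995 -3.386
v -2.851 0.021 2.225
v -2.069 -0.28 3.692
v -2.08 1.008 2.016
v -1.297 0.706 3.483
v -1.903 -0.866 1.537
v -1.12 -1.168 3.004
v -1.131 0.12 1.328
v -0.349 -0.181 2.795
v -2.559 0.238 -1.033
v -3.236 0.381 -0.613
v -2.112 1.392 -0.707
v -2.789 1.535 -0.286
v -2.031 -0.255 -0.014
v -2.708 -0.112 0.407
v -1.584 0.899 0.313
v -2.261 1.042 0.733
v -1.727 -3.154 -4.277
v -1.13 -2.675 -3.927
v -1.49 -4.125 -3.353
v -0.893 -3.646 -3.003
v -1.701 -3.422 -2.943
v -1.848 -2.822 -3.513
v -0.772 -3.978 -3.767
v -0.919 -3.378 -4.337
v -0.54 -3.185 -3.612
v -1.114 -2.841 -3.102
v -1.506 -3.959 -4.178
v -2.08 -3.615 -3.668
v -1.45 -2.829 -4.183
v -1.17 -3.971 -3.097
v -1.645 -3.839 -3.062
v -1.295 -3.558 -2.856
v -1.872 -2.915 -3.94
v -1.521 -2.634 -3.734
v -1.856 -3.073 -3.156
v -1.099 -4.166 -3.546
v -0.748 -3.885 -3.34
v -1.325 -3.242 -4.424
v -0.975 -2.961 -4.218
v -0.764 -3.727 -4.124
v -0.752 -2.847 -3.792
v -0.612 -3.418 -3.249
v -0.541 -3.613 -3.698
v -0.627 -3.26 -4.033
v -1.09 -2.645 -3.492
v -0.95 -3.216 -2.95
v -1.425 -3.084 -2.914
v -1.511 -2.732 -3.249
v -0.742 -2.945 -3.307
v -1.67 -3.584 -4.33
v -1.53 -4.155 -3.788
v -1.109 -4.068 -4.031
v -1.195 -3.716 -4.366
v -2.008 -3.382 -4.031
v -1.868 -3.953 -3.488
v -1.993 -3.54 -3.247
v -2.079 -3.187 -3.582
v -1.878 -3.855 -3.973
f 2 1 5
f 2 5 3
f 3 5 6
f 3 6 4
f 5 1 7
f 5 7 6
f 6 7 8
f 6 8 4
f 7 1 9
f 7 9 8
f 8 9 10
f 8 10 4
f 9 1 11
f 9 11 10
f 10 11 12
f 10 12 4
f 11 1 13
f 11 13 12
f 12 13 14
f 12 14 4
f 13 1 15
f 13 15 14
f 14 15 16
f 14 16 4
f 15 1 17
f 15 17 16
f 16 17 18
f 16 18 4
f 17 1 19
f 17 19 18
f 18 19 20
f 18 20 4
f 19 1 21
f 19 21 20
f 20 21 22
f 20 22 4
f 21 1 23
f 21 23 22
f 22 23 24
f 22 24 4
f 23 1 25
f 23 25 24
f 24 25 26
f 24 26 4
f 25 1 27
f 25 27 26
f 26 27 28
f 26 28 4
f 27 1 29
f 27 29 28
f 28 29 30
f 28 30 4
f 29 1 2
f 29 2 30
f 30 2 3
f 30 3 4
f 32 34 31
f 35 32 31
f 31 34 33
f 33 35 31
f 32 38 34
f 36 32 35
f 36 38 32
f 34 38 33
f 37 35 33
f 33 38 37
f 37 36 35
f 38 36 37
f 40 42 39
f 43 40 39
f 39 42 41
f 41 43 39
f 40 46 42
f 44 40 43
f 44 46 40
f 42 46 41
f 45 43 41
f 41 46 45
f 45 44 43
f 46 44 45
f 47 84 63
f 84 58 87
f 63 87 52
f 84 87 63
f 47 63 59
f 63 52 64
f 59 64 48
f 63 64 59
f 47 59 68
f 59 48 69
f 68 69 54
f 59 69 68
f 47 68 80
f 68 54 83
f 80 83 57
f 68 83 80
f 47 80 84
f 80 57 88
f 84 88 58
f 80 88 84
f 48 64 75
f 64 52 78
f 75 78 56
f 64 78 75
f 52 87 65
f 87 58 86
f 65 86 51
f 87 86 65
f 58 88 85
f 88 57 81
f 85 81 49
f 88 81 85
f 57 83 82
f 83 54 70
f 82 70 53
f 83 70 82
f 54 69 74
f 69 48 71
f 74 71 55
f 69 71 74
f 50 76 62
f 76 56 77
f 62 77 51
f 76 77 62
f 50 62 60
f 62 51 61
f 60 61 49
f 62 61 60
f 50 60 67
f 60 49 66
f 67 66 53
f 60 66 67
f 50 67 72
f 67 53 73
f 72 73 55
f 67 73 72
f 50 72 76
f 72 55 79
f 76 79 56
f 72 79 76
f 51 77 65
f 77 56 78
f 65 78 52
f 77 78 65
f 49 61 85
f 61 51 86
f 85 86 58
f 61 86 85
f 53 66 82
f 66 49 81
f 82 81 57
f 66 81 82
f 55 73 74
f 73 53 70
f 74 70 54
f 73 70 74
f 56 79 75
f 79 55 71
f 75 71 48
f 79 71 75



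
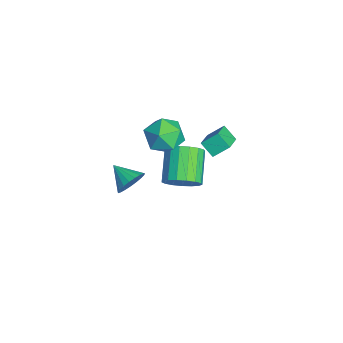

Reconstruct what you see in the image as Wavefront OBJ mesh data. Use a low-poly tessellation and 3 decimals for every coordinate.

v -2.174 2.206 -3.024
v -1.613 2.805 -2.418
v -3.225 3.153 -1.27
v -3.786 2.554 -1.876
v -1.787 3.111 -2.756
v -3.4 3.459 -1.608
v -2.05 3.21 -3.155
v -3.663 3.558 -2.007
v -2.342 3.079 -3.525
v -3.954 3.427 -2.376
v -2.594 2.747 -3.779
v -4.207 3.096 -2.631
v -2.751 2.292 -3.861
v -4.363 2.641 -2.712
v -2.775 1.817 -3.751
v -4.388 2.166 -2.602
v -2.662 1.431 -3.474
v -4.274 1.78 -2.326
v -2.437 1.223 -3.095
v -4.049 1.571 -1.946
v -2.151 1.239 -2.699
v -3.763 1.588 -1.551
v -1.871 1.477 -2.378
v -3.483 1.826 -1.229
v -1.66 1.882 -2.205
v -3.272 2.231 -1.056
v -1.567 2.361 -2.219
v -3.179 2.71 -1.071
v -2.352 4.073 -0.585
v -2.875 3.553 0.06
v -2.342 4.902 0.091
v -2.865 4.382 0.737
v -1.135 3.578 0.003
v -1.658 3.058 0.649
v -1.125 4.407 0.68
v -1.648 3.887 1.325
v -0.591 1.811 3.532
v 0.21 2.051 2.811
v -0.05 0.109 3.569
v 0.751 0.349 2.848
v 0.799 0.744 3.878
v 0.464 1.796 3.855
v -0.304 0.364 2.525
v -0.639 1.416 2.502
v 0.388 1.156 2.189
v 1.069 1.391 3.025
v -0.909 0.769 3.355
v -0.228 1.004 4.191
v 3.039 -0.784 2.646
v 3.544 -0.923 3.264
v 2.141 -1.516 3.214
v 3.382 -0.645 3.366
v 3.161 -0.392 3.344
v 2.919 -0.206 3.201
v 2.698 -0.121 2.962
v 2.536 -0.15 2.668
v 2.46 -0.288 2.371
v 2.485 -0.513 2.121
v 2.605 -0.784 1.961
v 2.8 -1.056 1.921
v 3.037 -1.28 2.005
v 3.274 -1.419 2.2
v 3.47 -1.448 2.473
v 3.592 -1.362 2.775
v 3.618 -1.176 3.055
f 2 1 5
f 2 5 3
f 3 5 6
f 3 6 4
f 5 1 7
f 5 7 6
f 6 7 8
f 6 8 4
f 7 1 9
f 7 9 8
f 8 9 10
f 8 10 4
f 9 1 11
f 9 11 10
f 10 11 12
f 10 12 4
f 11 1 13
f 11 13 12
f 12 13 14
f 12 14 4
f 13 1 15
f 13 15 14
f 14 15 16
f 14 16 4
f 15 1 17
f 15 17 16
f 16 17 18
f 16 18 4
f 17 1 19
f 17 19 18
f 18 19 20
f 18 20 4
f 19 1 21
f 19 21 20
f 20 21 22
f 20 22 4
f 21 1 23
f 21 23 22
f 22 23 24
f 22 24 4
f 23 1 25
f 23 25 24
f 24 25 26
f 24 26 4
f 25 1 27
f 25 27 26
f 26 27 28
f 26 28 4
f 27 1 2
f 27 2 28
f 28 2 3
f 28 3 4
f 30 32 29
f 33 30 29
f 29 32 31
f 31 33 29
f 30 36 32
f 34 30 33
f 34 36 30
f 32 36 31
f 35 33 31
f 31 36 35
f 35 34 33
f 36 34 35
f 37 48 42
f 37 42 38
f 37 38 44
f 37 44 47
f 37 47 48
f 38 42 46
f 42 48 41
f 48 47 39
f 47 44 43
f 44 38 45
f 40 46 41
f 40 41 39
f 40 39 43
f 40 43 45
f 40 45 46
f 41 46 42
f 39 41 48
f 43 39 47
f 45 43 44
f 46 45 38
f 50 49 52
f 50 52 51
f 52 49 53
f 52 53 51
f 53 49 54
f 53 54 51
f 54 49 55
f 54 55 51
f 55 49 56
f 55 56 51
f 56 49 57
f 56 57 51
f 57 49 58
f 57 58 51
f 58 49 59
f 58 59 51
f 59 49 60
f 59 60 51
f 60 49 61
f 60 61 51
f 61 49 62
f 61 62 51
f 62 49 63
f 62 63 51
f 63 49 64
f 63 64 51
f 64 49 65
f 64 65 51
f 65 49 50
f 65 50 51



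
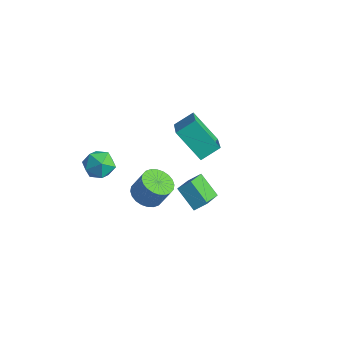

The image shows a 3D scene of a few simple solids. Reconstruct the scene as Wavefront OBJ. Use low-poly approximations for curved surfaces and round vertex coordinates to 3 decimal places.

v -0.79 -0.375 1.73
v -0.122 -1.631 2.462
v -0.407 0.125 2.238
v 0.261 -1.13 2.971
v 0.319 -0.31 0.829
v 0.987 -1.565 1.562
v 0.702 0.191 1.338
v 1.37 -1.065 2.07
v -4.993 2.393 1.352
v -3.563 1.265 2.437
v -4.665 3.389 1.956
v -3.236 2.261 3.041
v -3.584 2.799 -0.081
v -2.155 1.671 1.004
v -3.257 3.795 0.523
v -1.827 2.667 1.608
v -0.705 -3.026 2.512
v 0.052 -2.922 2.164
v 0.522 -2.61 3.279
v -0.235 -2.714 3.628
v -0.075 -2.621 2.133
v 0.396 -2.309 3.248
v -0.297 -2.382 2.16
v 0.173 -2.07 3.275
v -0.582 -2.241 2.241
v -0.111 -1.929 3.356
v -0.885 -2.219 2.363
v -0.415 -1.907 3.478
v -1.161 -2.321 2.508
v -0.691 -2.009 3.623
v -1.368 -2.529 2.653
v -0.897 -2.217 3.768
v -1.474 -2.814 2.777
v -1.003 -2.502 3.892
v -1.462 -3.13 2.861
v -0.992 -2.818 3.976
v -1.336 -3.431 2.892
v -0.865 -3.119 4.007
v -1.113 -3.67 2.865
v -0.643 -3.358 3.98
v -0.829 -3.811 2.784
v -0.358 -3.499 3.899
v -0.525 -3.833 2.662
v -0.055 -3.521 3.777
v -0.249 -3.731 2.517
v 0.221 -3.419 3.632
v -0.043 -3.523 2.372
v 0.428 -3.211 3.487
v 0.063 -3.238 2.248
v 0.534 -2.926 3.363
v -4.445 -3.025 3.055
v -3.654 -2.906 3.478
v -3.806 -3.954 2.122
v -3.015 -3.835 2.545
v -3.689 -4.274 2.959
v -4.084 -3.7 3.536
v -3.376 -3.16 2.064
v -3.771 -2.586 2.641
v -2.994 -2.99 2.866
v -3.187 -3.678 3.419
v -4.273 -3.182 2.181
v -4.466 -3.87 2.734
f 2 4 1
f 5 2 1
f 1 4 3
f 3 5 1
f 2 8 4
f 6 2 5
f 6 8 2
f 4 8 3
f 7 5 3
f 3 8 7
f 7 6 5
f 8 6 7
f 10 12 9
f 13 10 9
f 9 12 11
f 11 13 9
f 10 16 12
f 14 10 13
f 14 16 10
f 12 16 11
f 15 13 11
f 11 16 15
f 15 14 13
f 16 14 15
f 18 17 21
f 18 21 19
f 19 21 22
f 19 22 20
f 21 17 23
f 21 23 22
f 22 23 24
f 22 24 20
f 23 17 25
f 23 25 24
f 24 25 26
f 24 26 20
f 25 17 27
f 25 27 26
f 26 27 28
f 26 28 20
f 27 17 29
f 27 29 28
f 28 29 30
f 28 30 20
f 29 17 31
f 29 31 30
f 30 31 32
f 30 32 20
f 31 17 33
f 31 33 32
f 32 33 34
f 32 34 20
f 33 17 35
f 33 35 34
f 34 35 36
f 34 36 20
f 35 17 37
f 35 37 36
f 36 37 38
f 36 38 20
f 37 17 39
f 37 39 38
f 38 39 40
f 38 40 20
f 39 17 41
f 39 41 40
f 40 41 42
f 40 42 20
f 41 17 43
f 41 43 42
f 42 43 44
f 42 44 20
f 43 17 45
f 43 45 44
f 44 45 46
f 44 46 20
f 45 17 47
f 45 47 46
f 46 47 48
f 46 48 20
f 47 17 49
f 47 49 48
f 48 49 50
f 48 50 20
f 49 17 18
f 49 18 50
f 50 18 19
f 50 19 20
f 51 62 56
f 51 56 52
f 51 52 58
f 51 58 61
f 51 61 62
f 52 56 60
f 56 62 55
f 62 61 53
f 61 58 57
f 58 52 59
f 54 60 55
f 54 55 53
f 54 53 57
f 54 57 59
f 54 59 60
f 55 60 56
f 53 55 62
f 57 53 61
f 59 57 58
f 60 59 52



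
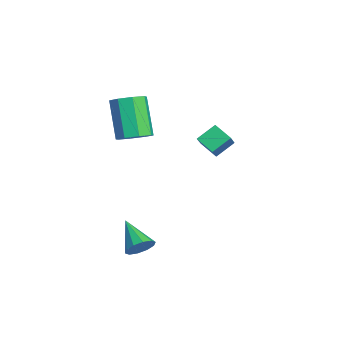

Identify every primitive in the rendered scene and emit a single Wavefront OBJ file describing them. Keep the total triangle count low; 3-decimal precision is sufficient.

v -2.055 -0.798 2.398
v -1.678 -0.263 2.672
v -2.707 -0.286 4.136
v -3.085 -0.822 3.862
v -2.101 -0.09 2.377
v -3.13 -0.113 3.841
v -2.497 -0.332 2.095
v -3.526 -0.356 3.559
v -2.634 -0.847 1.99
v -3.664 -0.871 3.454
v -2.433 -1.334 2.124
v -3.462 -1.357 3.588
v -2.01 -1.507 2.419
v -3.039 -1.53 3.883
v -1.614 -1.264 2.701
v -2.643 -1.288 4.165
v -1.476 -0.749 2.806
v -2.506 -0.773 4.27
v -2.233 1.722 1.6
v -1.492 1.386 2.356
v -2.428 2.457 2.118
v -1.687 2.121 2.874
v -1.633 2.159 1.206
v -0.892 1.823 1.962
v -1.828 2.894 1.724
v -1.087 2.558 2.48
v 1.19 -1.301 -1.302
v 1.489 -1.266 -0.794
v 0.03 -1.599 -0.598
v 1.358 -0.935 -0.87
v 1.162 -0.743 -1.111
v 0.978 -0.764 -1.425
v 0.874 -0.99 -1.692
v 0.892 -1.335 -1.809
v 1.023 -1.667 -1.733
v 1.219 -1.858 -1.492
v 1.403 -1.837 -1.179
v 1.507 -1.611 -0.912
f 2 1 5
f 2 5 3
f 3 5 6
f 3 6 4
f 5 1 7
f 5 7 6
f 6 7 8
f 6 8 4
f 7 1 9
f 7 9 8
f 8 9 10
f 8 10 4
f 9 1 11
f 9 11 10
f 10 11 12
f 10 12 4
f 11 1 13
f 11 13 12
f 12 13 14
f 12 14 4
f 13 1 15
f 13 15 14
f 14 15 16
f 14 16 4
f 15 1 17
f 15 17 16
f 16 17 18
f 16 18 4
f 17 1 2
f 17 2 18
f 18 2 3
f 18 3 4
f 20 22 19
f 23 20 19
f 19 22 21
f 21 23 19
f 20 26 22
f 24 20 23
f 24 26 20
f 22 26 21
f 25 23 21
f 21 26 25
f 25 24 23
f 26 24 25
f 28 27 30
f 28 30 29
f 30 27 31
f 30 31 29
f 31 27 32
f 31 32 29
f 32 27 33
f 32 33 29
f 33 27 34
f 33 34 29
f 34 27 35
f 34 35 29
f 35 27 36
f 35 36 29
f 36 27 37
f 36 37 29
f 37 27 38
f 37 38 29
f 38 27 28
f 38 28 29



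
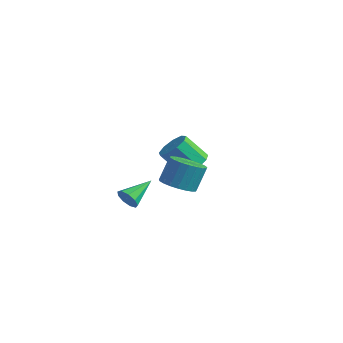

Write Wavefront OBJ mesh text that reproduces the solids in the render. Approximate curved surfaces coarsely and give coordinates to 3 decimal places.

v 3.546 -2.179 2.958
v 4.431 -2.629 3.142
v 4.519 -1.892 4.525
v 3.634 -1.441 4.342
v 4.551 -2.277 2.947
v 4.639 -1.54 4.33
v 4.497 -1.908 2.754
v 4.585 -1.171 4.137
v 4.279 -1.586 2.596
v 4.367 -0.849 3.979
v 3.934 -1.366 2.501
v 4.022 -0.629 3.884
v 3.522 -1.287 2.485
v 3.61 -0.55 3.868
v 3.114 -1.362 2.55
v 3.202 -0.625 3.934
v 2.781 -1.578 2.687
v 2.869 -0.841 4.07
v 2.58 -1.898 2.87
v 2.668 -1.161 4.254
v 2.546 -2.266 3.069
v 2.634 -1.529 4.452
v 2.685 -2.62 3.248
v 2.773 -1.882 4.632
v 2.973 -2.897 3.378
v 3.061 -2.159 4.761
v 3.36 -3.05 3.434
v 3.448 -2.312 4.818
v 3.779 -3.052 3.409
v 3.867 -2.315 4.792
v 4.158 -2.903 3.306
v 4.246 -2.166 4.689
v 1.438 -3.62 1.772
v 1.732 -3.873 2.354
v 1.582 -1.94 2.428
v 2.07 -3.775 2.03
v 2.113 -3.605 1.585
v 1.84 -3.441 1.227
v 1.379 -3.362 1.124
v 0.946 -3.403 1.324
v 0.743 -3.546 1.734
v 0.866 -3.724 2.161
v 1.256 -3.853 2.406
v -0.41 3.968 0.197
v 0.002 4.62 0.802
v -1.058 4.004 2.188
v -1.47 3.352 1.583
v -0.538 4.888 0.509
v -1.597 4.272 1.895
v -1.018 4.726 0.07
v -2.077 4.11 1.456
v -1.214 4.209 -0.31
v -2.273 3.593 1.076
v -1.034 3.58 -0.452
v -2.093 2.963 0.934
v -0.562 3.131 -0.291
v -1.621 2.515 1.095
v -0.019 3.075 0.099
v -1.078 2.459 1.485
v 0.34 3.436 0.534
v -0.719 2.82 1.92
v 0.349 4.046 0.812
v -0.711 3.43 2.198
f 2 1 5
f 2 5 3
f 3 5 6
f 3 6 4
f 5 1 7
f 5 7 6
f 6 7 8
f 6 8 4
f 7 1 9
f 7 9 8
f 8 9 10
f 8 10 4
f 9 1 11
f 9 11 10
f 10 11 12
f 10 12 4
f 11 1 13
f 11 13 12
f 12 13 14
f 12 14 4
f 13 1 15
f 13 15 14
f 14 15 16
f 14 16 4
f 15 1 17
f 15 17 16
f 16 17 18
f 16 18 4
f 17 1 19
f 17 19 18
f 18 19 20
f 18 20 4
f 19 1 21
f 19 21 20
f 20 21 22
f 20 22 4
f 21 1 23
f 21 23 22
f 22 23 24
f 22 24 4
f 23 1 25
f 23 25 24
f 24 25 26
f 24 26 4
f 25 1 27
f 25 27 26
f 26 27 28
f 26 28 4
f 27 1 29
f 27 29 28
f 28 29 30
f 28 30 4
f 29 1 31
f 29 31 30
f 30 31 32
f 30 32 4
f 31 1 2
f 31 2 32
f 32 2 3
f 32 3 4
f 34 33 36
f 34 36 35
f 36 33 37
f 36 37 35
f 37 33 38
f 37 38 35
f 38 33 39
f 38 39 35
f 39 33 40
f 39 40 35
f 40 33 41
f 40 41 35
f 41 33 42
f 41 42 35
f 42 33 43
f 42 43 35
f 43 33 34
f 43 34 35
f 45 44 48
f 45 48 46
f 46 48 49
f 46 49 47
f 48 44 50
f 48 50 49
f 49 50 51
f 49 51 47
f 50 44 52
f 50 52 51
f 51 52 53
f 51 53 47
f 52 44 54
f 52 54 53
f 53 54 55
f 53 55 47
f 54 44 56
f 54 56 55
f 55 56 57
f 55 57 47
f 56 44 58
f 56 58 57
f 57 58 59
f 57 59 47
f 58 44 60
f 58 60 59
f 59 60 61
f 59 61 47
f 60 44 62
f 60 62 61
f 61 62 63
f 61 63 47
f 62 44 45
f 62 45 63
f 63 45 46
f 63 46 47



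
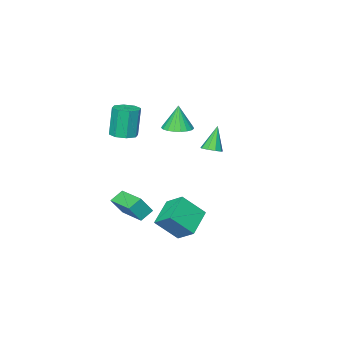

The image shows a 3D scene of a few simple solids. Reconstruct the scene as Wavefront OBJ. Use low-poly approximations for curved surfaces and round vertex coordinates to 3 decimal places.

v -1.844 -1.728 -0.011
v -1.296 -1.894 0.201
v -2.496 -1.992 1.471
v -1.35 -1.484 0.25
v -1.634 -1.187 0.178
v -2.017 -1.144 0.017
v -2.319 -1.374 -0.157
v -2.398 -1.77 -0.262
v -2.218 -2.146 -0.25
v -1.863 -2.327 -0.126
v -1.499 -2.227 0.052
v -0.004 -1.312 -4.344
v -0.16 -0.224 -3.577
v 1.454 -0.571 -5.097
v 1.297 0.517 -4.331
v 1.003 -2.037 -3.109
v 0.846 -0.949 -2.343
v 2.46 -1.296 -3.863
v 2.304 -0.208 -3.096
v 2.278 -4.177 -4.366
v 1.5 -4.146 -3.876
v 2.493 -2.333 -4.143
v 1.715 -2.302 -3.653
v 2.925 -4.378 -3.327
v 2.147 -4.347 -2.837
v 3.14 -2.534 -3.104
v 2.362 -2.503 -2.614
v 2.526 -3.703 1.758
v 3.202 -4.061 1.848
v 2.91 -4.155 3.672
v 2.234 -3.797 3.582
v 3.25 -3.475 1.886
v 2.958 -3.569 3.71
v 2.875 -3.022 1.849
v 2.582 -3.116 3.673
v 2.295 -2.969 1.758
v 2.002 -3.063 3.583
v 1.85 -3.345 1.668
v 1.558 -3.439 3.492
v 1.802 -3.931 1.63
v 1.51 -4.025 3.454
v 2.178 -4.384 1.667
v 1.885 -4.478 3.491
v 2.758 -4.437 1.757
v 2.465 -4.531 3.582
v -0.616 -3.065 1.522
v 0.233 -3.24 1.6
v -0.784 -3.195 3.078
v 0.227 -2.879 1.629
v 0.076 -2.551 1.64
v -0.195 -2.311 1.631
v -0.539 -2.202 1.603
v -0.896 -2.242 1.561
v -1.204 -2.424 1.512
v -1.411 -2.717 1.465
v -1.481 -3.071 1.428
v -1.4 -3.423 1.407
v -1.184 -3.713 1.406
v -0.87 -3.891 1.426
v -0.512 -3.927 1.461
v -0.172 -3.813 1.508
v 0.092 -3.57 1.557
f 2 1 4
f 2 4 3
f 4 1 5
f 4 5 3
f 5 1 6
f 5 6 3
f 6 1 7
f 6 7 3
f 7 1 8
f 7 8 3
f 8 1 9
f 8 9 3
f 9 1 10
f 9 10 3
f 10 1 11
f 10 11 3
f 11 1 2
f 11 2 3
f 13 15 12
f 16 13 12
f 12 15 14
f 14 16 12
f 13 19 15
f 17 13 16
f 17 19 13
f 15 19 14
f 18 16 14
f 14 19 18
f 18 17 16
f 19 17 18
f 21 23 20
f 24 21 20
f 20 23 22
f 22 24 20
f 21 27 23
f 25 21 24
f 25 27 21
f 23 27 22
f 26 24 22
f 22 27 26
f 26 25 24
f 27 25 26
f 29 28 32
f 29 32 30
f 30 32 33
f 30 33 31
f 32 28 34
f 32 34 33
f 33 34 35
f 33 35 31
f 34 28 36
f 34 36 35
f 35 36 37
f 35 37 31
f 36 28 38
f 36 38 37
f 37 38 39
f 37 39 31
f 38 28 40
f 38 40 39
f 39 40 41
f 39 41 31
f 40 28 42
f 40 42 41
f 41 42 43
f 41 43 31
f 42 28 44
f 42 44 43
f 43 44 45
f 43 45 31
f 44 28 29
f 44 29 45
f 45 29 30
f 45 30 31
f 47 46 49
f 47 49 48
f 49 46 50
f 49 50 48
f 50 46 51
f 50 51 48
f 51 46 52
f 51 52 48
f 52 46 53
f 52 53 48
f 53 46 54
f 53 54 48
f 54 46 55
f 54 55 48
f 55 46 56
f 55 56 48
f 56 46 57
f 56 57 48
f 57 46 58
f 57 58 48
f 58 46 59
f 58 59 48
f 59 46 60
f 59 60 48
f 60 46 61
f 60 61 48
f 61 46 62
f 61 62 48
f 62 46 47
f 62 47 48



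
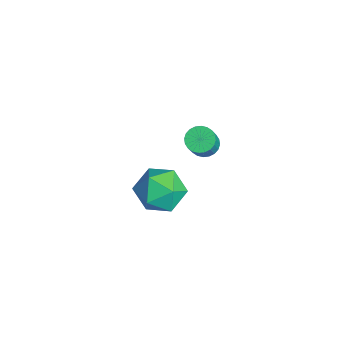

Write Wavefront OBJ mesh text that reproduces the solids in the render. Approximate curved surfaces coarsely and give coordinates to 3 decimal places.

v 1.349 -1.747 1.683
v 1.727 -1.315 1.601
v 2.31 -1.641 2.575
v 1.931 -2.073 2.657
v 1.571 -1.213 1.729
v 2.153 -1.539 2.702
v 1.381 -1.193 1.85
v 1.963 -1.518 2.823
v 1.186 -1.256 1.945
v 1.768 -1.582 2.919
v 1.015 -1.395 2.001
v 1.598 -1.72 2.974
v 0.896 -1.587 2.008
v 1.478 -1.912 2.981
v 0.845 -1.803 1.966
v 1.428 -2.129 2.939
v 0.871 -2.011 1.881
v 1.454 -2.337 2.854
v 0.97 -2.179 1.765
v 1.553 -2.505 2.739
v 1.127 -2.281 1.638
v 1.709 -2.607 2.611
v 1.317 -2.302 1.517
v 1.899 -2.627 2.49
v 1.512 -2.238 1.421
v 2.094 -2.564 2.395
v 1.682 -2.1 1.366
v 2.265 -2.425 2.339
v 1.802 -1.908 1.359
v 2.384 -2.233 2.332
v 1.852 -1.691 1.401
v 2.435 -2.017 2.374
v 1.826 -1.483 1.486
v 2.409 -1.809 2.459
v 0.346 -2.108 -2.418
v 1.014 -2.926 -2.807
v -0.874 -3.354 -1.893
v -0.206 -4.172 -2.282
v 0.099 -3.58 -1.375
v 0.853 -2.81 -1.699
v -0.713 -3.47 -3.001
v 0.041 -2.7 -3.325
v 0.359 -3.767 -3.167
v 0.861 -3.836 -2.162
v -0.721 -2.444 -2.538
v -0.219 -2.513 -1.533
f 2 1 5
f 2 5 3
f 3 5 6
f 3 6 4
f 5 1 7
f 5 7 6
f 6 7 8
f 6 8 4
f 7 1 9
f 7 9 8
f 8 9 10
f 8 10 4
f 9 1 11
f 9 11 10
f 10 11 12
f 10 12 4
f 11 1 13
f 11 13 12
f 12 13 14
f 12 14 4
f 13 1 15
f 13 15 14
f 14 15 16
f 14 16 4
f 15 1 17
f 15 17 16
f 16 17 18
f 16 18 4
f 17 1 19
f 17 19 18
f 18 19 20
f 18 20 4
f 19 1 21
f 19 21 20
f 20 21 22
f 20 22 4
f 21 1 23
f 21 23 22
f 22 23 24
f 22 24 4
f 23 1 25
f 23 25 24
f 24 25 26
f 24 26 4
f 25 1 27
f 25 27 26
f 26 27 28
f 26 28 4
f 27 1 29
f 27 29 28
f 28 29 30
f 28 30 4
f 29 1 31
f 29 31 30
f 30 31 32
f 30 32 4
f 31 1 33
f 31 33 32
f 32 33 34
f 32 34 4
f 33 1 2
f 33 2 34
f 34 2 3
f 34 3 4
f 35 46 40
f 35 40 36
f 35 36 42
f 35 42 45
f 35 45 46
f 36 40 44
f 40 46 39
f 46 45 37
f 45 42 41
f 42 36 43
f 38 44 39
f 38 39 37
f 38 37 41
f 38 41 43
f 38 43 44
f 39 44 40
f 37 39 46
f 41 37 45
f 43 41 42
f 44 43 36



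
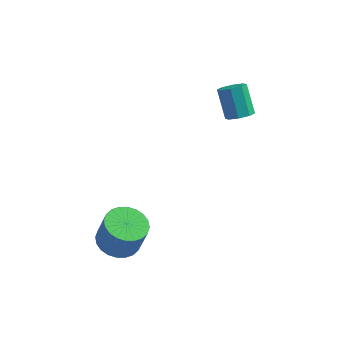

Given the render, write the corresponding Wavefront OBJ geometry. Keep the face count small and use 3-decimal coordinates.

v -1.029 -3.907 -2.428
v -0.202 -4.446 -2.687
v 0.235 -4.492 -1.19
v -0.591 -3.953 -0.932
v -0.064 -4.074 -2.716
v 0.373 -4.12 -1.219
v -0.073 -3.676 -2.701
v 0.364 -3.722 -1.204
v -0.228 -3.314 -2.644
v 0.21 -3.36 -1.148
v -0.504 -3.042 -2.555
v -0.066 -3.088 -1.059
v -0.86 -2.901 -2.447
v -0.423 -2.947 -0.95
v -1.242 -2.914 -2.335
v -0.804 -2.96 -0.839
v -1.592 -3.078 -2.238
v -1.154 -3.124 -0.742
v -1.855 -3.368 -2.17
v -1.418 -3.414 -0.673
v -1.993 -3.74 -2.141
v -1.556 -3.786 -0.644
v -1.984 -4.138 -2.156
v -1.547 -4.184 -0.659
v -1.83 -4.5 -2.212
v -1.392 -4.546 -0.716
v -1.554 -4.772 -2.301
v -1.116 -4.818 -0.805
v -1.197 -4.913 -2.41
v -0.76 -4.959 -0.913
v -0.816 -4.9 -2.521
v -0.378 -4.946 -1.025
v -0.466 -4.736 -2.618
v -0.028 -4.782 -1.122
v 3.284 0.898 3.021
v 3.905 1.081 3.192
v 3.338 1.884 4.391
v 2.716 1.702 4.219
v 3.686 1.412 2.867
v 3.119 2.215 4.065
v 3.231 1.441 2.632
v 2.664 2.245 3.83
v 2.807 1.153 2.625
v 2.24 1.956 3.823
v 2.662 0.716 2.849
v 2.095 1.519 4.048
v 2.881 0.385 3.175
v 2.314 1.188 4.373
v 3.336 0.355 3.41
v 2.769 1.159 4.608
v 3.76 0.644 3.417
v 3.193 1.447 4.615
f 2 1 5
f 2 5 3
f 3 5 6
f 3 6 4
f 5 1 7
f 5 7 6
f 6 7 8
f 6 8 4
f 7 1 9
f 7 9 8
f 8 9 10
f 8 10 4
f 9 1 11
f 9 11 10
f 10 11 12
f 10 12 4
f 11 1 13
f 11 13 12
f 12 13 14
f 12 14 4
f 13 1 15
f 13 15 14
f 14 15 16
f 14 16 4
f 15 1 17
f 15 17 16
f 16 17 18
f 16 18 4
f 17 1 19
f 17 19 18
f 18 19 20
f 18 20 4
f 19 1 21
f 19 21 20
f 20 21 22
f 20 22 4
f 21 1 23
f 21 23 22
f 22 23 24
f 22 24 4
f 23 1 25
f 23 25 24
f 24 25 26
f 24 26 4
f 25 1 27
f 25 27 26
f 26 27 28
f 26 28 4
f 27 1 29
f 27 29 28
f 28 29 30
f 28 30 4
f 29 1 31
f 29 31 30
f 30 31 32
f 30 32 4
f 31 1 33
f 31 33 32
f 32 33 34
f 32 34 4
f 33 1 2
f 33 2 34
f 34 2 3
f 34 3 4
f 36 35 39
f 36 39 37
f 37 39 40
f 37 40 38
f 39 35 41
f 39 41 40
f 40 41 42
f 40 42 38
f 41 35 43
f 41 43 42
f 42 43 44
f 42 44 38
f 43 35 45
f 43 45 44
f 44 45 46
f 44 46 38
f 45 35 47
f 45 47 46
f 46 47 48
f 46 48 38
f 47 35 49
f 47 49 48
f 48 49 50
f 48 50 38
f 49 35 51
f 49 51 50
f 50 51 52
f 50 52 38
f 51 35 36
f 51 36 52
f 52 36 37
f 52 37 38



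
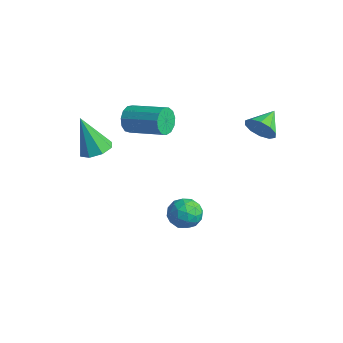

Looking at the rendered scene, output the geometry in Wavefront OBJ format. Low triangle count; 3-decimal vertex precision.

v -1.758 -0.731 1.871
v -1.439 -0.997 1.211
v 0.357 -0.276 1.789
v 0.038 -0.009 2.449
v -1.576 -0.588 1.126
v 0.22 0.133 1.704
v -1.771 -0.224 1.278
v 0.026 0.497 1.856
v -1.961 -0.021 1.618
v -0.165 0.7 2.196
v -2.088 -0.044 2.038
v -0.291 0.677 2.616
v -2.109 -0.284 2.406
v -0.313 0.437 2.984
v -2.019 -0.666 2.603
v -0.223 0.055 3.181
v -1.847 -1.069 2.568
v -0.05 -0.348 3.146
v -1.646 -1.364 2.312
v 0.151 -0.643 2.89
v -1.48 -1.458 1.916
v 0.316 -0.737 2.494
v -1.403 -1.321 1.505
v 0.393 -0.6 2.083
v 4.154 2.117 3.347
v 4.401 2.462 2.633
v 3.786 3.303 3.793
v 3.908 2.328 2.583
v 3.509 2.114 2.824
v 3.357 1.901 3.264
v 3.508 1.77 3.737
v 3.907 1.772 4.06
v 4.399 1.905 4.111
v 4.798 2.119 3.87
v 4.951 2.333 3.429
v 4.799 2.463 2.957
v -0.578 -3.657 1.974
v -0.155 -4.368 2.037
v -1.342 -3.943 3.866
v 0.176 -3.868 2.246
v 0.066 -3.245 2.296
v -0.422 -2.863 2.157
v -1.002 -2.946 1.911
v -1.333 -3.445 1.702
v -1.223 -4.069 1.652
v -0.735 -4.451 1.791
v 1.984 -0.086 -3.312
v 2.771 -0.513 -3.189
v 1.449 -0.727 -2.111
v 2.236 -1.154 -1.988
v 2.185 -0.259 -1.873
v 2.516 0.138 -2.616
v 1.704 -1.378 -2.684
v 2.035 -0.981 -3.427
v 2.599 -1.311 -2.801
v 2.896 -0.62 -2.3
v 1.324 -0.62 -3
v 1.621 0.071 -2.499
v 2.424 -0.243 -3.356
v 1.796 -0.997 -1.944
v 1.765 -0.471 -1.876
v 2.228 -0.722 -1.804
v 2.274 0.139 -3.019
v 2.737 -0.112 -2.947
v 2.393 0.038 -2.173
v 1.483 -1.128 -2.353
v 1.946 -1.379 -2.281
v 1.992 -0.518 -3.496
v 2.455 -0.769 -3.424
v 1.827 -1.278 -3.127
v 2.786 -0.963 -3.056
v 2.471 -1.34 -2.35
v 2.159 -1.472 -2.759
v 2.353 -1.239 -3.196
v 2.96 -0.557 -2.761
v 2.646 -0.934 -2.055
v 2.616 -0.408 -1.988
v 2.81 -0.175 -2.424
v 2.859 -1.026 -2.533
v 1.574 -0.306 -3.245
v 1.26 -0.683 -2.539
v 1.41 -1.065 -2.876
v 1.604 -0.832 -3.312
v 1.749 0.1 -2.95
v 1.434 -0.277 -2.244
v 1.867 -0.001 -2.104
v 2.061 0.232 -2.541
v 1.361 -0.214 -2.767
f 2 1 5
f 2 5 3
f 3 5 6
f 3 6 4
f 5 1 7
f 5 7 6
f 6 7 8
f 6 8 4
f 7 1 9
f 7 9 8
f 8 9 10
f 8 10 4
f 9 1 11
f 9 11 10
f 10 11 12
f 10 12 4
f 11 1 13
f 11 13 12
f 12 13 14
f 12 14 4
f 13 1 15
f 13 15 14
f 14 15 16
f 14 16 4
f 15 1 17
f 15 17 16
f 16 17 18
f 16 18 4
f 17 1 19
f 17 19 18
f 18 19 20
f 18 20 4
f 19 1 21
f 19 21 20
f 20 21 22
f 20 22 4
f 21 1 23
f 21 23 22
f 22 23 24
f 22 24 4
f 23 1 2
f 23 2 24
f 24 2 3
f 24 3 4
f 26 25 28
f 26 28 27
f 28 25 29
f 28 29 27
f 29 25 30
f 29 30 27
f 30 25 31
f 30 31 27
f 31 25 32
f 31 32 27
f 32 25 33
f 32 33 27
f 33 25 34
f 33 34 27
f 34 25 35
f 34 35 27
f 35 25 36
f 35 36 27
f 36 25 26
f 36 26 27
f 38 37 40
f 38 40 39
f 40 37 41
f 40 41 39
f 41 37 42
f 41 42 39
f 42 37 43
f 42 43 39
f 43 37 44
f 43 44 39
f 44 37 45
f 44 45 39
f 45 37 46
f 45 46 39
f 46 37 38
f 46 38 39
f 47 84 63
f 84 58 87
f 63 87 52
f 84 87 63
f 47 63 59
f 63 52 64
f 59 64 48
f 63 64 59
f 47 59 68
f 59 48 69
f 68 69 54
f 59 69 68
f 47 68 80
f 68 54 83
f 80 83 57
f 68 83 80
f 47 80 84
f 80 57 88
f 84 88 58
f 80 88 84
f 48 64 75
f 64 52 78
f 75 78 56
f 64 78 75
f 52 87 65
f 87 58 86
f 65 86 51
f 87 86 65
f 58 88 85
f 88 57 81
f 85 81 49
f 88 81 85
f 57 83 82
f 83 54 70
f 82 70 53
f 83 70 82
f 54 69 74
f 69 48 71
f 74 71 55
f 69 71 74
f 50 76 62
f 76 56 77
f 62 77 51
f 76 77 62
f 50 62 60
f 62 51 61
f 60 61 49
f 62 61 60
f 50 60 67
f 60 49 66
f 67 66 53
f 60 66 67
f 50 67 72
f 67 53 73
f 72 73 55
f 67 73 72
f 50 72 76
f 72 55 79
f 76 79 56
f 72 79 76
f 51 77 65
f 77 56 78
f 65 78 52
f 77 78 65
f 49 61 85
f 61 51 86
f 85 86 58
f 61 86 85
f 53 66 82
f 66 49 81
f 82 81 57
f 66 81 82
f 55 73 74
f 73 53 70
f 74 70 54
f 73 70 74
f 56 79 75
f 79 55 71
f 75 71 48
f 79 71 75



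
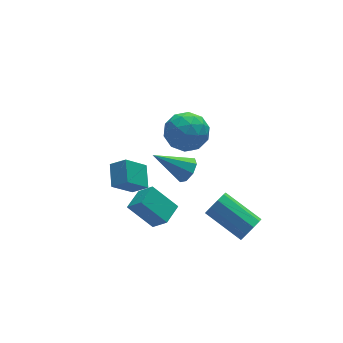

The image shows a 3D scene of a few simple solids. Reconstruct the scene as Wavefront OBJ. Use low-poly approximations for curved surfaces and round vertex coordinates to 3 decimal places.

v -4.288 -0.17 -2.441
v -3.689 -0.653 -1.868
v -3.904 0.923 -1.923
v -3.304 0.441 -1.35
v -3.216 -0.061 -3.47
v -2.616 -0.543 -2.897
v -2.831 1.033 -2.952
v -2.232 0.55 -2.379
v -0.366 2.527 -2.161
v 0.719 2.488 -2.588
v -0.059 0.912 -1.232
v 1.026 0.873 -1.659
v 0.735 1.689 -0.877
v 0.546 2.687 -1.451
v 0.114 0.713 -2.369
v -0.075 1.711 -2.943
v 1.016 1.367 -2.716
v 1.4 1.97 -1.794
v -0.74 1.43 -2.026
v -0.356 2.033 -1.104
v 0.15 2.649 -2.456
v 0.51 0.751 -1.364
v 0.339 1.23 -0.904
v 0.978 1.208 -1.155
v 0.048 2.767 -1.788
v 0.686 2.744 -2.039
v 0.695 2.274 -1.033
v -0.026 0.656 -1.781
v 0.612 0.633 -2.032
v -0.318 2.192 -2.665
v 0.321 2.17 -2.916
v -0.035 1.126 -2.787
v 0.962 1.967 -2.782
v 1.143 1.018 -2.236
v 0.607 0.924 -2.654
v 0.495 1.51 -2.991
v 1.188 2.322 -2.24
v 1.368 1.373 -1.694
v 1.197 1.852 -1.234
v 1.086 2.439 -1.572
v 1.363 1.663 -2.316
v -0.708 2.027 -2.126
v -0.528 1.078 -1.58
v -0.426 0.961 -2.248
v -0.537 1.548 -2.586
v -0.483 2.382 -1.584
v -0.302 1.433 -1.038
v 0.165 1.89 -0.829
v 0.053 2.476 -1.166
v -0.703 1.737 -1.504
v -3.142 -2.264 -4.018
v -4.033 -1.395 -2.935
v -2.272 -1.559 -3.869
v -3.163 -0.689 -2.786
v -2.737 -2.951 -3.134
v -3.628 -2.081 -2.051
v -1.867 -2.245 -2.985
v -2.758 -1.376 -1.902
v 0.775 -4.426 -3.804
v 1.136 -4.537 -3.18
v 0.106 -2.885 -2.291
v -0.255 -2.774 -2.916
v 1.391 -4.221 -3.471
v 0.361 -2.569 -2.582
v 1.358 -4.001 -3.918
v 0.328 -2.35 -3.029
v 1.052 -3.98 -4.312
v 0.022 -2.328 -3.423
v 0.617 -4.167 -4.468
v -0.414 -2.516 -3.58
v 0.255 -4.476 -4.314
v -0.775 -2.824 -3.426
v 0.137 -4.761 -3.922
v -0.893 -3.109 -3.033
v 0.318 -4.889 -3.474
v -0.713 -3.237 -2.585
v 0.712 -4.801 -3.181
v -0.318 -3.149 -2.292
v -1.867 -3.248 0.832
v -1.532 -3.49 1.385
v -3.253 -2.612 1.948
v -1.398 -2.992 1.269
v -1.538 -2.645 0.897
v -1.87 -2.65 0.487
v -2.201 -3.006 0.279
v -2.335 -3.503 0.395
v -2.195 -3.851 0.767
v -1.863 -3.845 1.177
f 2 4 1
f 5 2 1
f 1 4 3
f 3 5 1
f 2 8 4
f 6 2 5
f 6 8 2
f 4 8 3
f 7 5 3
f 3 8 7
f 7 6 5
f 8 6 7
f 9 46 25
f 46 20 49
f 25 49 14
f 46 49 25
f 9 25 21
f 25 14 26
f 21 26 10
f 25 26 21
f 9 21 30
f 21 10 31
f 30 31 16
f 21 31 30
f 9 30 42
f 30 16 45
f 42 45 19
f 30 45 42
f 9 42 46
f 42 19 50
f 46 50 20
f 42 50 46
f 10 26 37
f 26 14 40
f 37 40 18
f 26 40 37
f 14 49 27
f 49 20 48
f 27 48 13
f 49 48 27
f 20 50 47
f 50 19 43
f 47 43 11
f 50 43 47
f 19 45 44
f 45 16 32
f 44 32 15
f 45 32 44
f 16 31 36
f 31 10 33
f 36 33 17
f 31 33 36
f 12 38 24
f 38 18 39
f 24 39 13
f 38 39 24
f 12 24 22
f 24 13 23
f 22 23 11
f 24 23 22
f 12 22 29
f 22 11 28
f 29 28 15
f 22 28 29
f 12 29 34
f 29 15 35
f 34 35 17
f 29 35 34
f 12 34 38
f 34 17 41
f 38 41 18
f 34 41 38
f 13 39 27
f 39 18 40
f 27 40 14
f 39 40 27
f 11 23 47
f 23 13 48
f 47 48 20
f 23 48 47
f 15 28 44
f 28 11 43
f 44 43 19
f 28 43 44
f 17 35 36
f 35 15 32
f 36 32 16
f 35 32 36
f 18 41 37
f 41 17 33
f 37 33 10
f 41 33 37
f 52 54 51
f 55 52 51
f 51 54 53
f 53 55 51
f 52 58 54
f 56 52 55
f 56 58 52
f 54 58 53
f 57 55 53
f 53 58 57
f 57 56 55
f 58 56 57
f 60 59 63
f 60 63 61
f 61 63 64
f 61 64 62
f 63 59 65
f 63 65 64
f 64 65 66
f 64 66 62
f 65 59 67
f 65 67 66
f 66 67 68
f 66 68 62
f 67 59 69
f 67 69 68
f 68 69 70
f 68 70 62
f 69 59 71
f 69 71 70
f 70 71 72
f 70 72 62
f 71 59 73
f 71 73 72
f 72 73 74
f 72 74 62
f 73 59 75
f 73 75 74
f 74 75 76
f 74 76 62
f 75 59 77
f 75 77 76
f 76 77 78
f 76 78 62
f 77 59 60
f 77 60 78
f 78 60 61
f 78 61 62
f 80 79 82
f 80 82 81
f 82 79 83
f 82 83 81
f 83 79 84
f 83 84 81
f 84 79 85
f 84 85 81
f 85 79 86
f 85 86 81
f 86 79 87
f 86 87 81
f 87 79 88
f 87 88 81
f 88 79 80
f 88 80 81

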